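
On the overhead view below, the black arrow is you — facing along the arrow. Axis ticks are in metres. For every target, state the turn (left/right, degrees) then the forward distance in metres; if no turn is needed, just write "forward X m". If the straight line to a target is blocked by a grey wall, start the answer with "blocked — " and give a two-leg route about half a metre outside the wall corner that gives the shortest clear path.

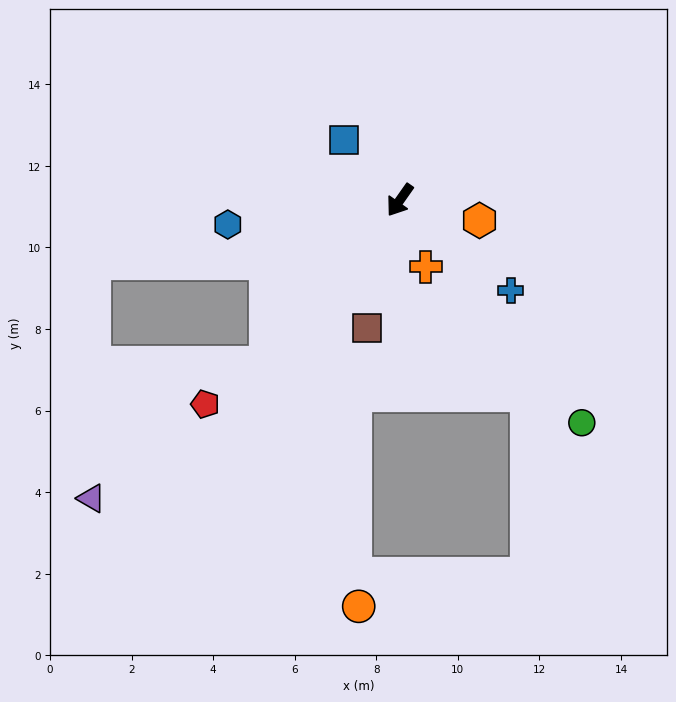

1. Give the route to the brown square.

turn left 21°, forward 3.2 m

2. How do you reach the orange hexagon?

turn left 111°, forward 2.0 m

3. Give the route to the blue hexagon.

turn right 47°, forward 4.3 m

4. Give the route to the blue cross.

turn left 86°, forward 3.5 m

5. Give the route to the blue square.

turn right 102°, forward 2.0 m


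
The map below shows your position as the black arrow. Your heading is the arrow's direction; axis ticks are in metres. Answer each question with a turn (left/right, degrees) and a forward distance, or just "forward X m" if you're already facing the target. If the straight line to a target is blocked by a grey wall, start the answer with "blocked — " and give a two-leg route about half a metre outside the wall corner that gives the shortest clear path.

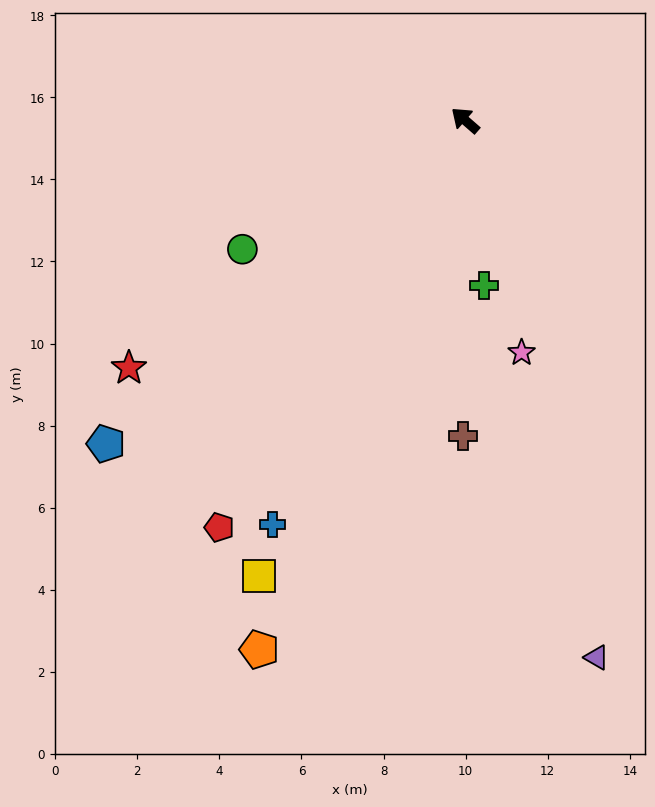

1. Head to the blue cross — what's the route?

turn left 106°, forward 10.9 m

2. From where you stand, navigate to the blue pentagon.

turn left 83°, forward 11.8 m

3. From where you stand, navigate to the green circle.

turn left 71°, forward 6.3 m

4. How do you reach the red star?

turn left 77°, forward 10.2 m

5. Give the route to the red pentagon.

turn left 100°, forward 11.6 m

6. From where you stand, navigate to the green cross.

turn left 138°, forward 4.1 m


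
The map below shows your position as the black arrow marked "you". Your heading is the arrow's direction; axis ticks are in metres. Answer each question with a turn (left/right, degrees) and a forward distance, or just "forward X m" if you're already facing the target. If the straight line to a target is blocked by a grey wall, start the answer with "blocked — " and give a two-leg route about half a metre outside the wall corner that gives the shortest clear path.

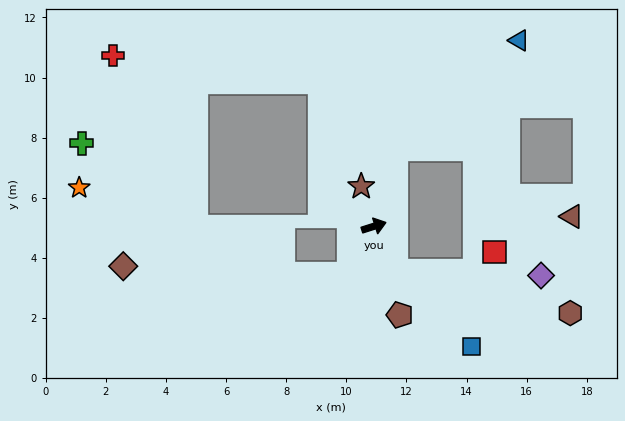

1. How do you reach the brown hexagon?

blocked — turn right 82°, forward 1.6 m, then turn left 51°, forward 6.0 m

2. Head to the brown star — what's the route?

turn left 90°, forward 1.4 m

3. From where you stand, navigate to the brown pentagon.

turn right 91°, forward 3.1 m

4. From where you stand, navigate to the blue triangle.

blocked — turn left 57°, forward 2.7 m, then turn right 34°, forward 5.5 m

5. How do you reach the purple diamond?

blocked — turn right 82°, forward 1.6 m, then turn left 63°, forward 4.9 m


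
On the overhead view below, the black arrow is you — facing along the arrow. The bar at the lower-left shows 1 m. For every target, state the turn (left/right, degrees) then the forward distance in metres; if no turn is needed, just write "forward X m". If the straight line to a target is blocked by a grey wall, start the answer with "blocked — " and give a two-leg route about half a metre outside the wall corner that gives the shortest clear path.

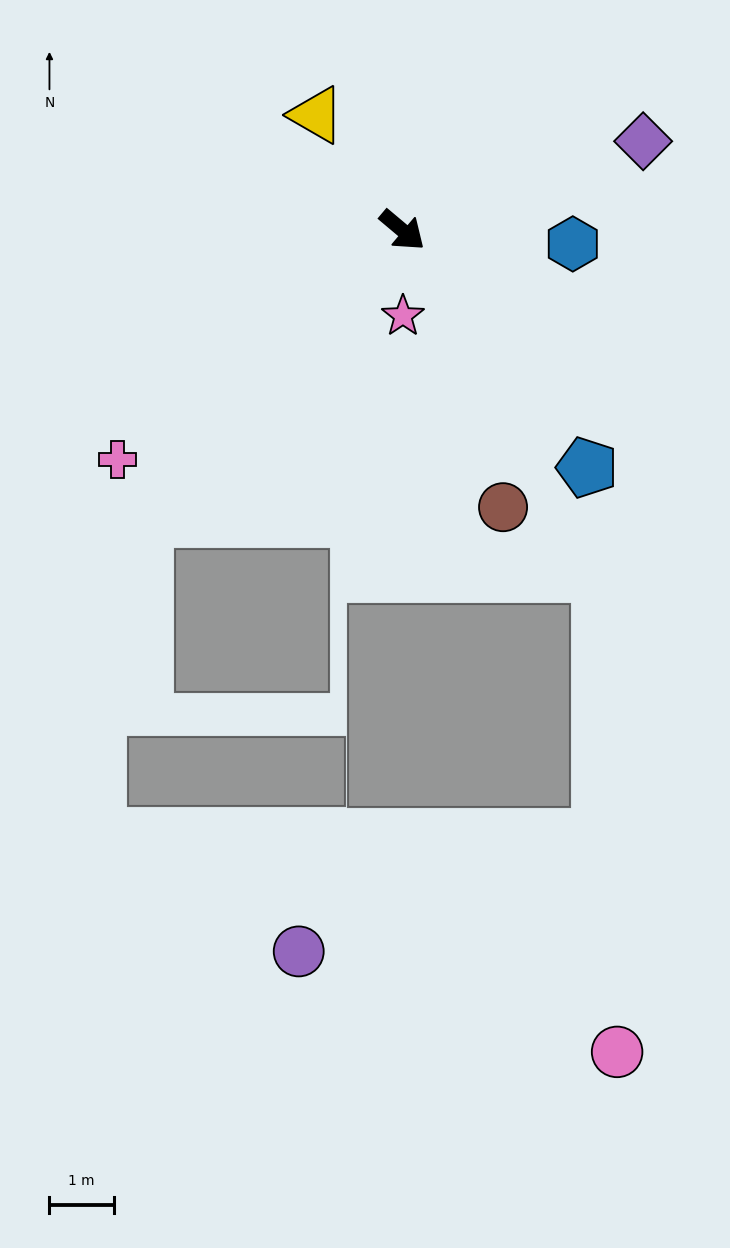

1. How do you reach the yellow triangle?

turn left 167°, forward 2.2 m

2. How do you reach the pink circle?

blocked — turn right 20°, forward 6.2 m, then turn right 28°, forward 7.4 m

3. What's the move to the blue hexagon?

turn left 35°, forward 2.7 m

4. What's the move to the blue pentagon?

turn right 12°, forward 4.7 m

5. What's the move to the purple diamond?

turn left 60°, forward 4.0 m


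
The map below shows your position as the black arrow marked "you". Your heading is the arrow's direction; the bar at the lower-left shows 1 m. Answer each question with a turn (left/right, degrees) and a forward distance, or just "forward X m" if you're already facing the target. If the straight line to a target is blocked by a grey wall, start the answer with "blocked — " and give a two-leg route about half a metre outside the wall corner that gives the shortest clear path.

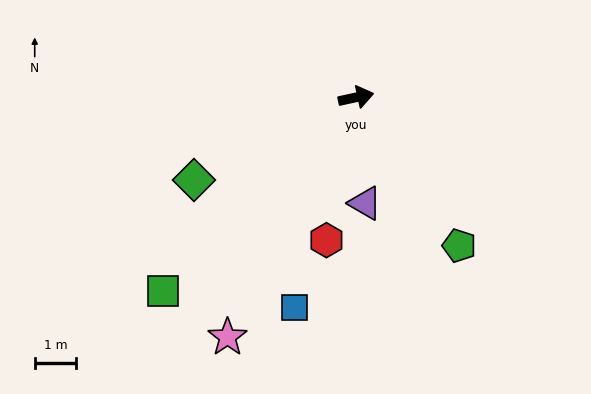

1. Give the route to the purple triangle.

turn right 97°, forward 2.6 m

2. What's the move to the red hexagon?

turn right 114°, forward 3.5 m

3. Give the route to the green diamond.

turn right 165°, forward 4.4 m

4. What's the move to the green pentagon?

turn right 68°, forward 4.3 m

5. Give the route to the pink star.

turn right 131°, forward 6.5 m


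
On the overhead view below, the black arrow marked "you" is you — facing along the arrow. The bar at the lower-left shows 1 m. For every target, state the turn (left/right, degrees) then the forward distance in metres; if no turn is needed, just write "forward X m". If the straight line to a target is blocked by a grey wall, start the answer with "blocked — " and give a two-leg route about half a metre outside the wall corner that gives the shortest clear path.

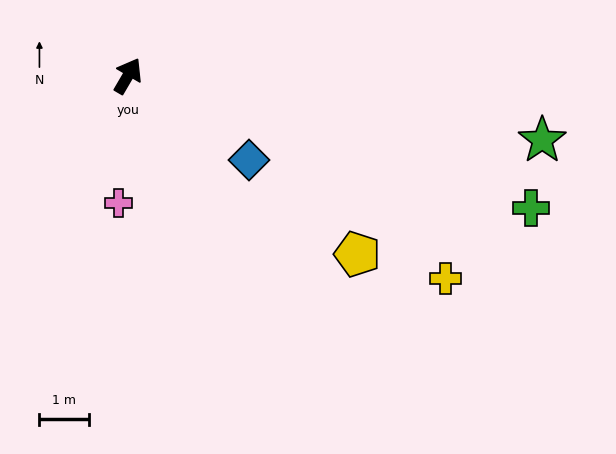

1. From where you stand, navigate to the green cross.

turn right 78°, forward 8.6 m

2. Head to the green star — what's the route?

turn right 69°, forward 8.5 m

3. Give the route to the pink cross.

turn right 154°, forward 2.6 m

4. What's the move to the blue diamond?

turn right 95°, forward 3.0 m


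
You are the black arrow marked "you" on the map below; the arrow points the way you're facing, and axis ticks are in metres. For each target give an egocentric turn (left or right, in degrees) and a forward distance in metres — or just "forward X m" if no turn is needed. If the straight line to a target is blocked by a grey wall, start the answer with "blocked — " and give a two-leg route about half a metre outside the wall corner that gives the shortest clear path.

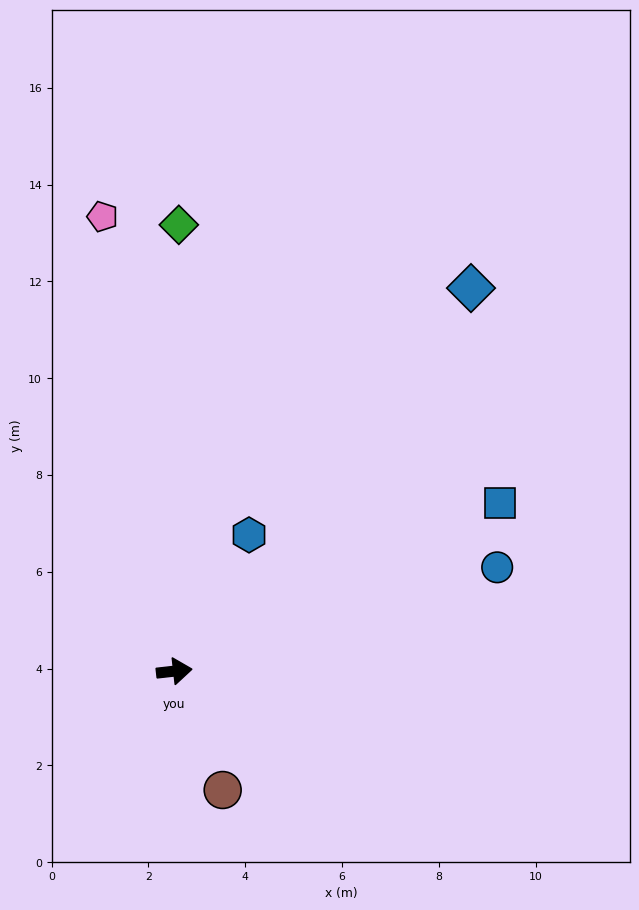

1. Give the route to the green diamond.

turn left 83°, forward 9.2 m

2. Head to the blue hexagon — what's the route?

turn left 55°, forward 3.2 m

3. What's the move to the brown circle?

turn right 74°, forward 2.7 m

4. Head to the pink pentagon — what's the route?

turn left 93°, forward 9.5 m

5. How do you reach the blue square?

turn left 21°, forward 7.6 m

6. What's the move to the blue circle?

turn left 11°, forward 7.0 m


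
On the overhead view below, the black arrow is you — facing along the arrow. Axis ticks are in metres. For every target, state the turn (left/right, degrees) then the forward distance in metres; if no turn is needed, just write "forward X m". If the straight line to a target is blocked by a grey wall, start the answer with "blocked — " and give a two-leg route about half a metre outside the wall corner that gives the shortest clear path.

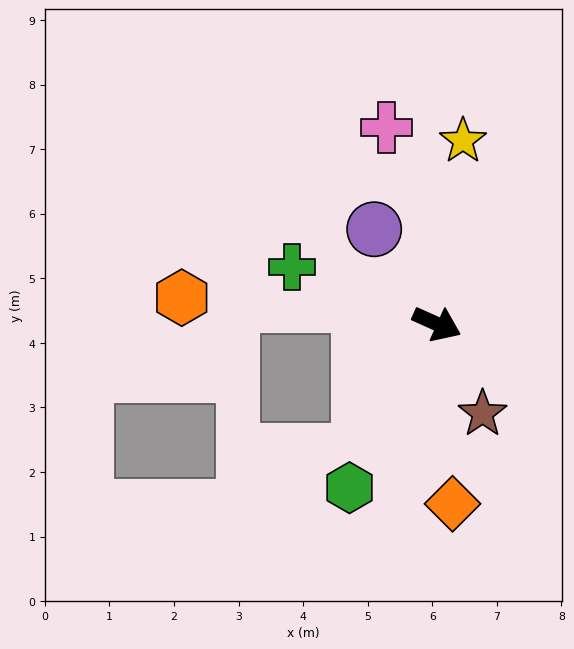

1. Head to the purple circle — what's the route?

turn left 148°, forward 1.8 m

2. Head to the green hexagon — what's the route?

turn right 94°, forward 2.9 m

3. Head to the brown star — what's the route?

turn right 39°, forward 1.6 m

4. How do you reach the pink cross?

turn left 129°, forward 3.1 m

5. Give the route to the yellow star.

turn left 106°, forward 2.9 m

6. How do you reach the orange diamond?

turn right 61°, forward 2.8 m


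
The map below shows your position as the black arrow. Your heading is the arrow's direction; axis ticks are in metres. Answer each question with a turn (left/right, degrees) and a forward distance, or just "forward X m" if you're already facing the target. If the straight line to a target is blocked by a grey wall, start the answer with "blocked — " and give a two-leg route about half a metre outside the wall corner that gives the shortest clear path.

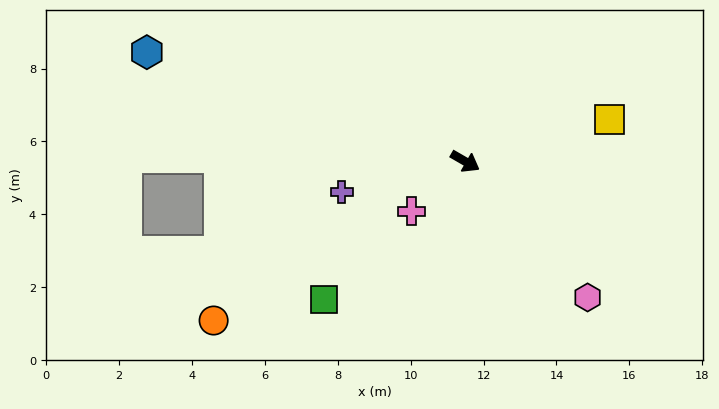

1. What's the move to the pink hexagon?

turn right 18°, forward 5.0 m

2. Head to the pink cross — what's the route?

turn right 107°, forward 2.0 m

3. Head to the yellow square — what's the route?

turn left 46°, forward 4.1 m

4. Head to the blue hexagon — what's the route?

turn right 169°, forward 9.2 m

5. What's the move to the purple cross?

turn right 136°, forward 3.5 m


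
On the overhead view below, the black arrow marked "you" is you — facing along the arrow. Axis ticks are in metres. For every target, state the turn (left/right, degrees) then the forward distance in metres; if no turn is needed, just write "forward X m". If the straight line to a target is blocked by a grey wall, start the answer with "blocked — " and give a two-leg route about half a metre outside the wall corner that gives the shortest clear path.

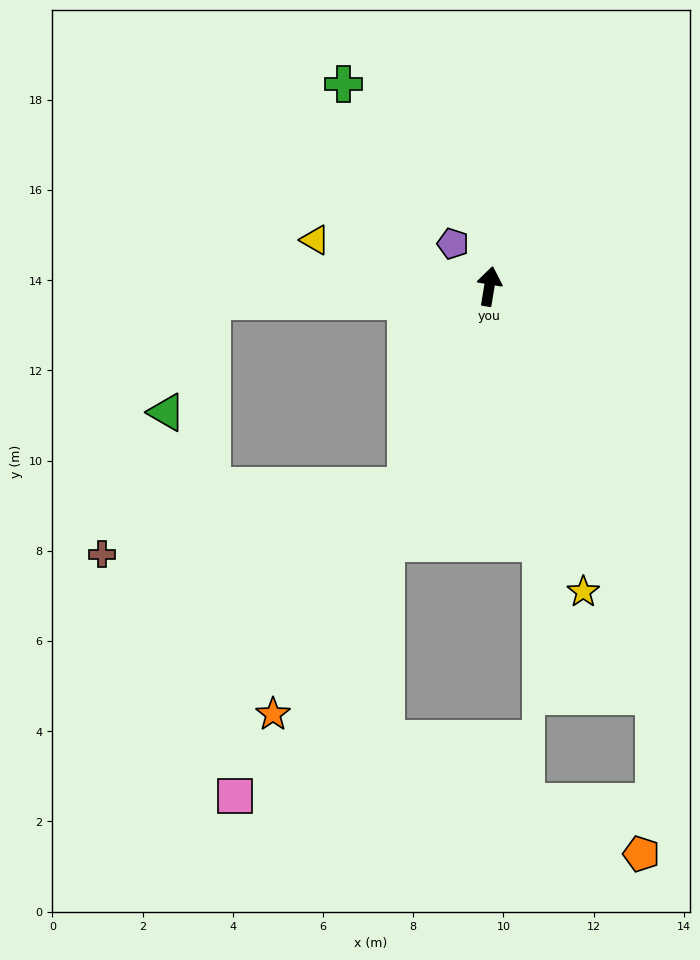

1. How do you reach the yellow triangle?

turn left 84°, forward 4.0 m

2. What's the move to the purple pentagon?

turn left 50°, forward 1.2 m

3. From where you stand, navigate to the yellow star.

turn right 154°, forward 7.1 m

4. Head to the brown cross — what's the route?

blocked — turn left 167°, forward 4.8 m, then turn right 55°, forward 6.9 m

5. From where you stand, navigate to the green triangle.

blocked — turn left 102°, forward 6.2 m, then turn left 65°, forward 2.7 m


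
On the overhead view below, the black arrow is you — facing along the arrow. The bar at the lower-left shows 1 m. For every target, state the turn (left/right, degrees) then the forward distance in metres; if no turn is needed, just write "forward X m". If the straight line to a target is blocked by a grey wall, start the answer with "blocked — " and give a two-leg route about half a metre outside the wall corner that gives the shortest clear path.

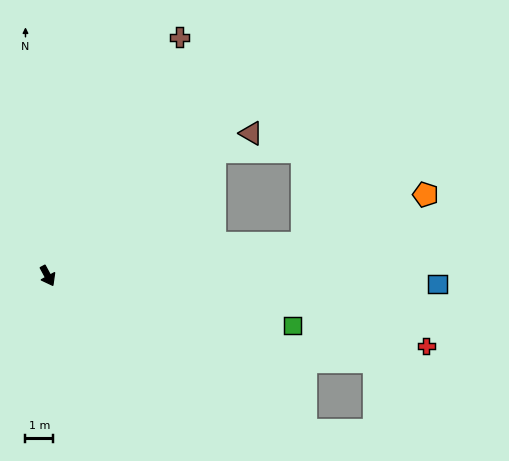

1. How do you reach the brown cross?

turn left 123°, forward 9.8 m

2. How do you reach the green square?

turn left 50°, forward 9.0 m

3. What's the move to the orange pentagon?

blocked — turn left 69°, forward 9.3 m, then turn left 14°, forward 4.8 m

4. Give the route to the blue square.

turn left 60°, forward 14.1 m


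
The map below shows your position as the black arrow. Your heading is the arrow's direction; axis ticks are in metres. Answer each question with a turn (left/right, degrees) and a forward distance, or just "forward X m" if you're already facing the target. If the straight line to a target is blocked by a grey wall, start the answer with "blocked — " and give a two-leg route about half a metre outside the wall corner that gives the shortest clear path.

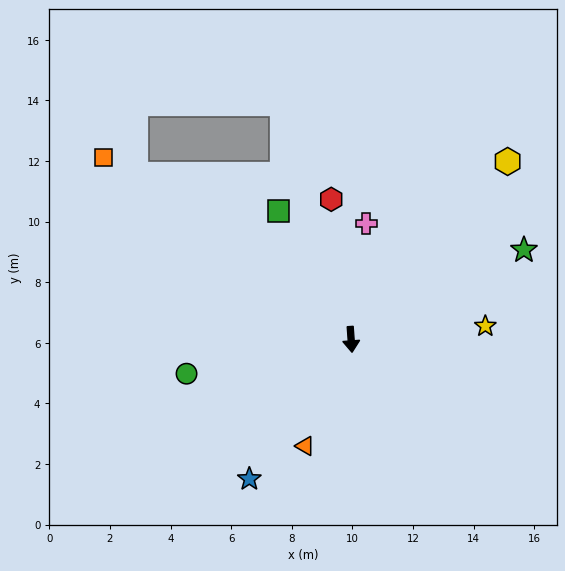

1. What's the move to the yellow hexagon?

turn left 135°, forward 7.8 m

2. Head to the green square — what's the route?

turn right 155°, forward 4.9 m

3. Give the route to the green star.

turn left 113°, forward 6.4 m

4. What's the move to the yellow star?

turn left 92°, forward 4.5 m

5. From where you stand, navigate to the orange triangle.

turn right 27°, forward 3.8 m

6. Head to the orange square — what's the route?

turn right 130°, forward 10.1 m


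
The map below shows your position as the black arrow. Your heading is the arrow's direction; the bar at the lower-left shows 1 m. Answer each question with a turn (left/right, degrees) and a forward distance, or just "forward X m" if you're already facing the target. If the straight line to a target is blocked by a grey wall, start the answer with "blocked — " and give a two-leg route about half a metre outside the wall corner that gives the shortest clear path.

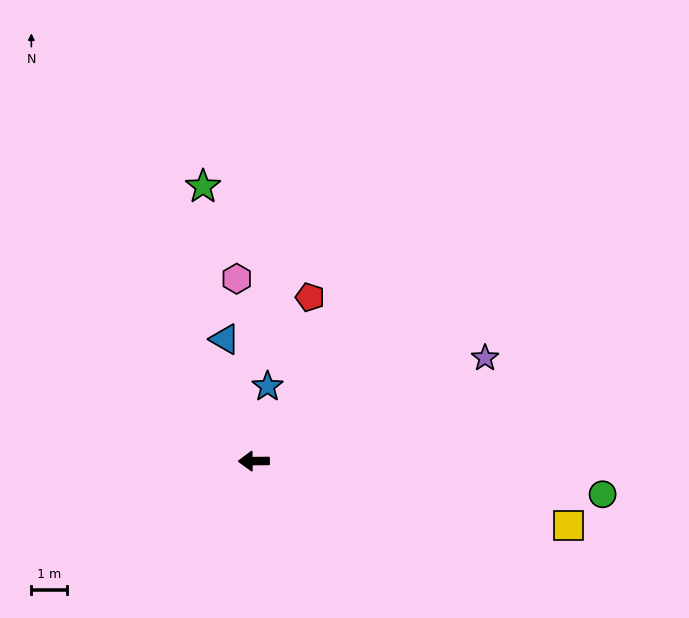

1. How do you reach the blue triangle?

turn right 77°, forward 3.5 m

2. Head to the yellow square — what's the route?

turn left 168°, forward 9.1 m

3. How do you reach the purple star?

turn right 157°, forward 7.2 m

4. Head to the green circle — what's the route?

turn left 174°, forward 9.9 m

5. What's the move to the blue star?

turn right 101°, forward 2.1 m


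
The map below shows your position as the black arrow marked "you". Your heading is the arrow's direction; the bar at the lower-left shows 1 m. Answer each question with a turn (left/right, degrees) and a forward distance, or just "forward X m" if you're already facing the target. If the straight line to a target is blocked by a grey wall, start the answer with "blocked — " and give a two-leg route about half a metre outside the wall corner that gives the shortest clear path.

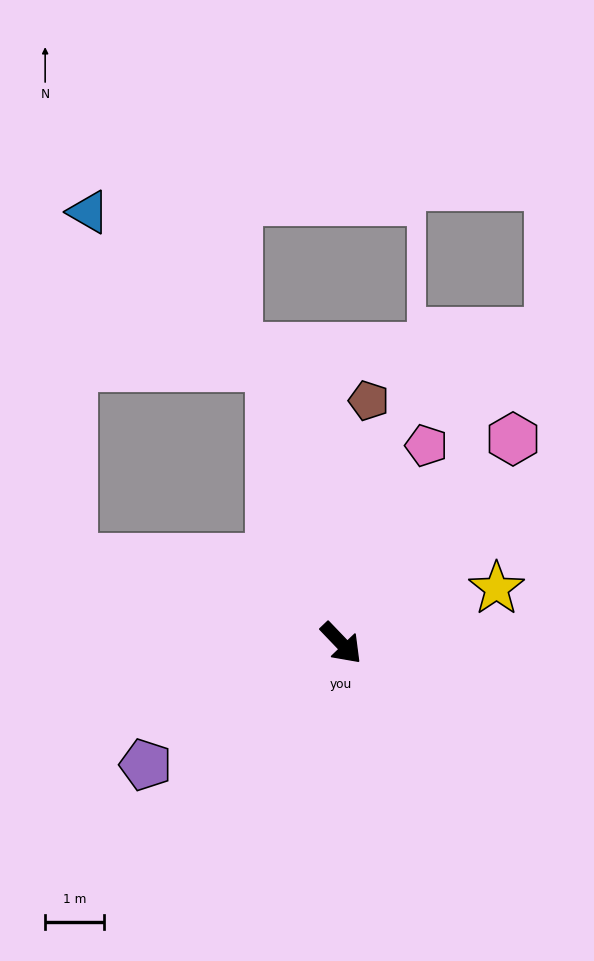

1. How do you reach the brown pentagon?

turn left 130°, forward 4.1 m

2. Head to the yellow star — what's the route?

turn left 66°, forward 2.8 m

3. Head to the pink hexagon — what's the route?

turn left 96°, forward 4.5 m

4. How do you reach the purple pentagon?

turn right 102°, forward 3.9 m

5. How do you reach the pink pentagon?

turn left 113°, forward 3.6 m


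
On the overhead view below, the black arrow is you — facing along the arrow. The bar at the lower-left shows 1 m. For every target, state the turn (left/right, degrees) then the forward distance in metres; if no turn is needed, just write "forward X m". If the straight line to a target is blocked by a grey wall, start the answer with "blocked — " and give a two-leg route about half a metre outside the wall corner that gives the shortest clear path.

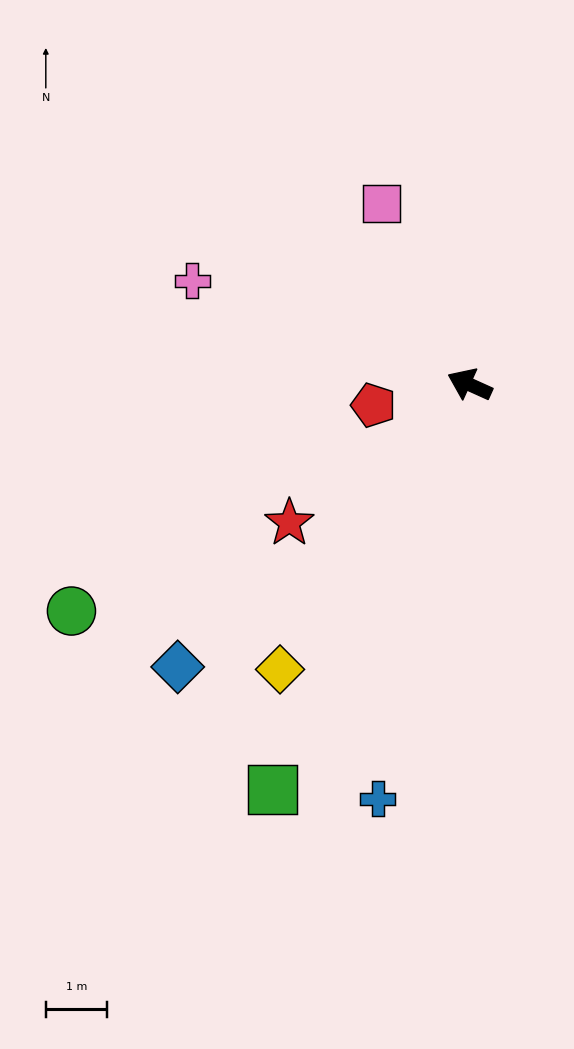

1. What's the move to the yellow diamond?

turn left 81°, forward 5.6 m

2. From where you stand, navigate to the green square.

turn left 88°, forward 7.3 m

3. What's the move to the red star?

turn left 62°, forward 3.7 m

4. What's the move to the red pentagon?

turn left 36°, forward 1.6 m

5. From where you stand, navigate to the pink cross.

turn left 4°, forward 4.8 m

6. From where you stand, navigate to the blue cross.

turn left 102°, forward 6.9 m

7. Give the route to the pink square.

turn right 40°, forward 3.3 m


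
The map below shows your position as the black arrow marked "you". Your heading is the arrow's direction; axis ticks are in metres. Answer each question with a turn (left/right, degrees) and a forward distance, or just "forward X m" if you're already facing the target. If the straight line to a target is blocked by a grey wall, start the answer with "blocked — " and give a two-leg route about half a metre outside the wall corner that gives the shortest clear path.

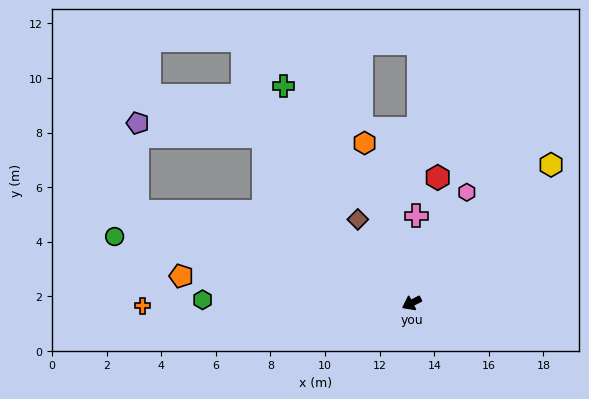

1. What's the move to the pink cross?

turn right 120°, forward 3.2 m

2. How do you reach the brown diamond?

turn right 84°, forward 3.6 m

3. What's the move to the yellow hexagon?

turn right 162°, forward 7.2 m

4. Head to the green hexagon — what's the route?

turn right 28°, forward 7.7 m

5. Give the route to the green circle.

turn right 40°, forward 11.1 m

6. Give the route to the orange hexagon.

turn right 101°, forward 6.1 m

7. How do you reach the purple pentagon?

blocked — turn right 75°, forward 8.2 m, then turn left 42°, forward 4.6 m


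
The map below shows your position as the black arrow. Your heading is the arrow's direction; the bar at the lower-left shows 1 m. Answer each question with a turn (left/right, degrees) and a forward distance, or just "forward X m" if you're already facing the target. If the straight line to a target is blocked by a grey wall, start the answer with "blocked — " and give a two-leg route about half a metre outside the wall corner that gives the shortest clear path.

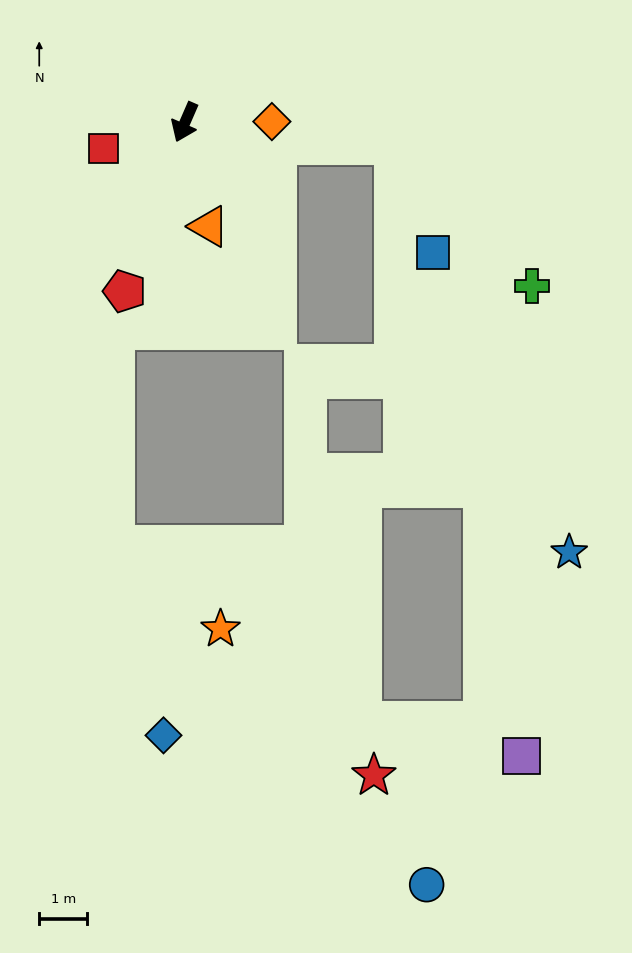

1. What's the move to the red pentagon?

turn left 4°, forward 3.7 m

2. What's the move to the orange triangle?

turn left 36°, forward 2.2 m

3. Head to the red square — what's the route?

turn right 49°, forward 1.8 m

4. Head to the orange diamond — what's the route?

turn left 114°, forward 1.8 m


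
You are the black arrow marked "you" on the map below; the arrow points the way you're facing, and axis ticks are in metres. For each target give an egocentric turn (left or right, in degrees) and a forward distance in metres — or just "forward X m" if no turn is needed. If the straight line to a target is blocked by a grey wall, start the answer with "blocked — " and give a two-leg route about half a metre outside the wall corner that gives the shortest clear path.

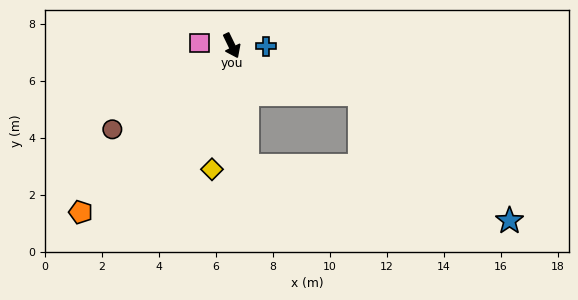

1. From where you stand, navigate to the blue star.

blocked — turn right 18°, forward 4.3 m, then turn left 70°, forward 9.4 m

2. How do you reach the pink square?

turn right 120°, forward 1.1 m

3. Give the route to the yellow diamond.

turn right 35°, forward 4.4 m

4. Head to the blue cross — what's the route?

turn left 63°, forward 1.2 m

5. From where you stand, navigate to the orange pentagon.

turn right 68°, forward 7.9 m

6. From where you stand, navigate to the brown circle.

turn right 81°, forward 5.1 m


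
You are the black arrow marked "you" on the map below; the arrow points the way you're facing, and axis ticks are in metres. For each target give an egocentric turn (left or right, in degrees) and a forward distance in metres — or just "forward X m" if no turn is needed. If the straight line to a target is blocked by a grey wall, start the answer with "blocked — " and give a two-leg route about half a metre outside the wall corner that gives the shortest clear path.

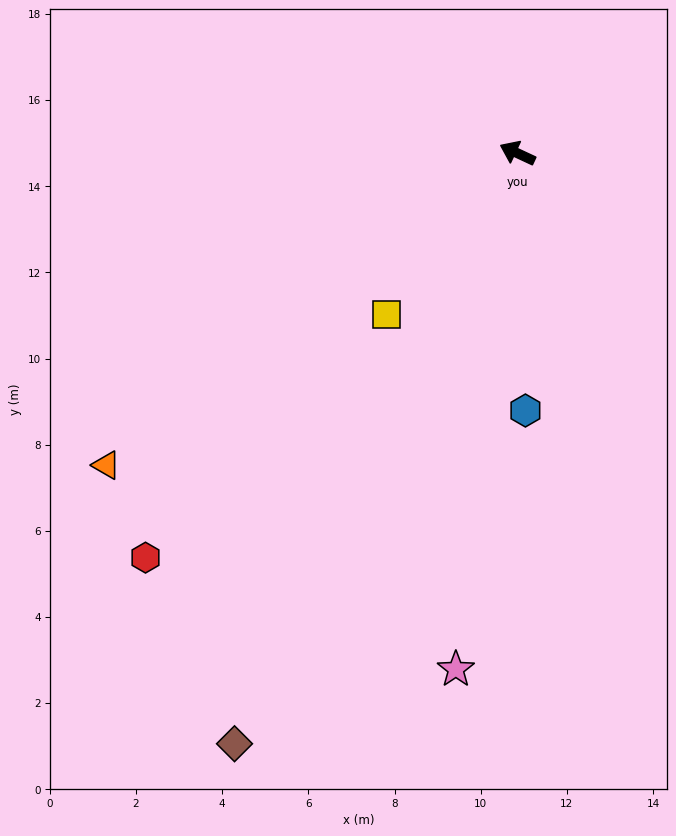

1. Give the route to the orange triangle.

turn left 62°, forward 12.0 m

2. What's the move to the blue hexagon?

turn left 117°, forward 6.0 m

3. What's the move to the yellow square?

turn left 76°, forward 4.8 m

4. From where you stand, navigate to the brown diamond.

turn left 89°, forward 15.2 m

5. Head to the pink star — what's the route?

turn left 108°, forward 12.1 m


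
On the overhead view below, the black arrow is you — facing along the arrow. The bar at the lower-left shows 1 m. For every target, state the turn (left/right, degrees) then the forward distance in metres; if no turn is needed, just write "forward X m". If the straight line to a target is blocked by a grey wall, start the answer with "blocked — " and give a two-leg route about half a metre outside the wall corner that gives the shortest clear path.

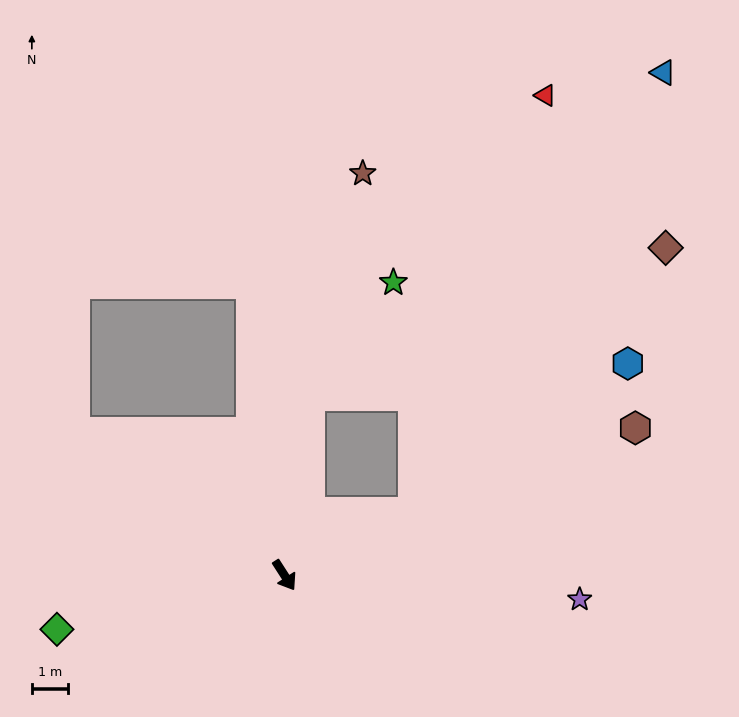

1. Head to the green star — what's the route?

blocked — turn left 139°, forward 5.0 m, then turn right 28°, forward 3.9 m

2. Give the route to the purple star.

turn left 53°, forward 8.2 m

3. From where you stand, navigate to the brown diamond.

blocked — turn left 83°, forward 4.0 m, then turn left 21°, forward 10.1 m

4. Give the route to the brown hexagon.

turn left 80°, forward 10.5 m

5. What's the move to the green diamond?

turn right 109°, forward 6.5 m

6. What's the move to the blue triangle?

blocked — turn left 83°, forward 4.0 m, then turn left 35°, forward 14.0 m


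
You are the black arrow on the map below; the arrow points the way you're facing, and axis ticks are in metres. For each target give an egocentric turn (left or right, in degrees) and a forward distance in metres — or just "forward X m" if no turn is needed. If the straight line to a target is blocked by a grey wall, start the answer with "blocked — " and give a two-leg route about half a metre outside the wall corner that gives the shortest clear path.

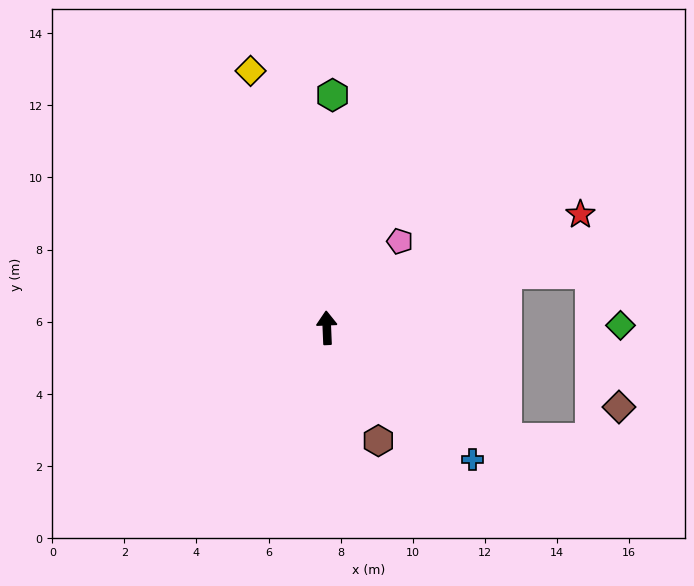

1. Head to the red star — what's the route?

turn right 68°, forward 7.7 m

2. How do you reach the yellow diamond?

turn left 14°, forward 7.4 m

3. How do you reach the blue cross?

turn right 135°, forward 5.4 m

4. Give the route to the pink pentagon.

turn right 43°, forward 3.1 m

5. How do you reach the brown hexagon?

turn right 158°, forward 3.4 m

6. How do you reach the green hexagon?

turn right 4°, forward 6.5 m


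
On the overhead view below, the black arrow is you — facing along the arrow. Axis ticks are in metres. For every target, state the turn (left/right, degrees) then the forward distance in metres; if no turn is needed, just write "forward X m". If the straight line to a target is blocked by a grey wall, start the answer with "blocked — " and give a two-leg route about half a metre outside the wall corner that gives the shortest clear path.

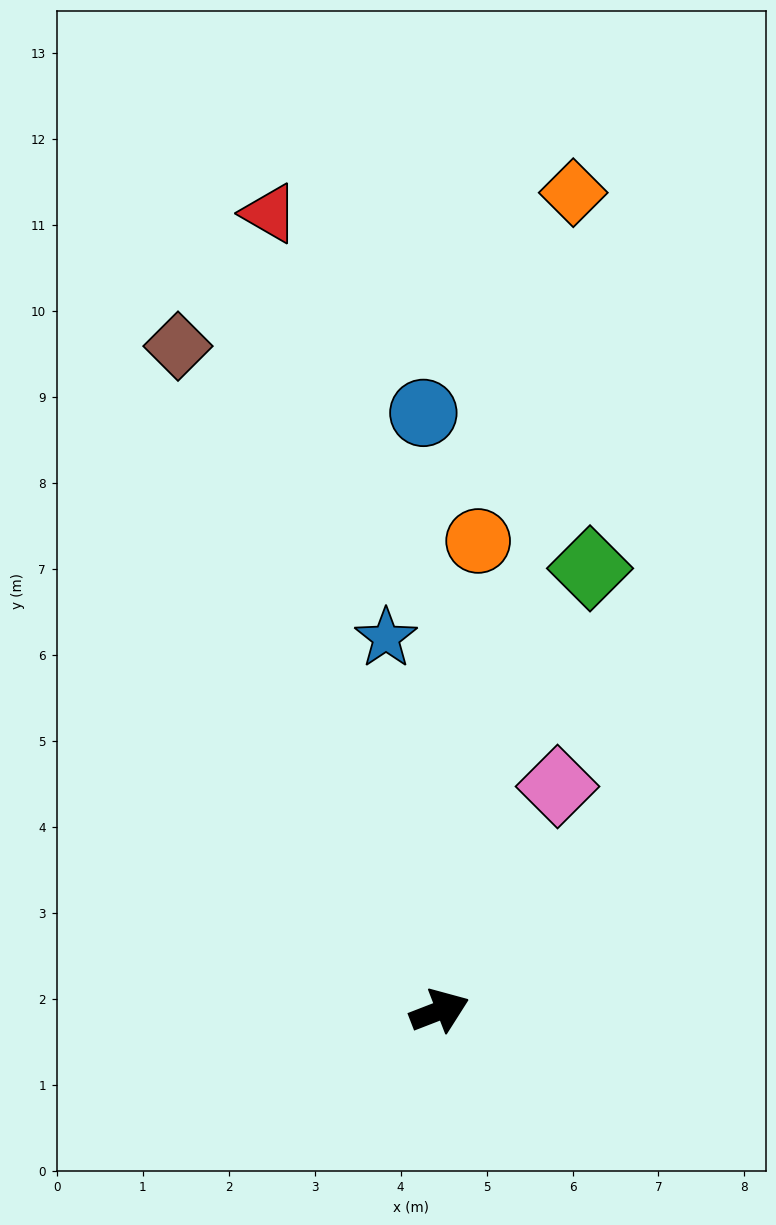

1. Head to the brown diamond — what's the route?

turn left 90°, forward 8.3 m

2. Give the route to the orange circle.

turn left 64°, forward 5.5 m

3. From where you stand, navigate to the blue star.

turn left 77°, forward 4.4 m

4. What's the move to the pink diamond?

turn left 41°, forward 2.9 m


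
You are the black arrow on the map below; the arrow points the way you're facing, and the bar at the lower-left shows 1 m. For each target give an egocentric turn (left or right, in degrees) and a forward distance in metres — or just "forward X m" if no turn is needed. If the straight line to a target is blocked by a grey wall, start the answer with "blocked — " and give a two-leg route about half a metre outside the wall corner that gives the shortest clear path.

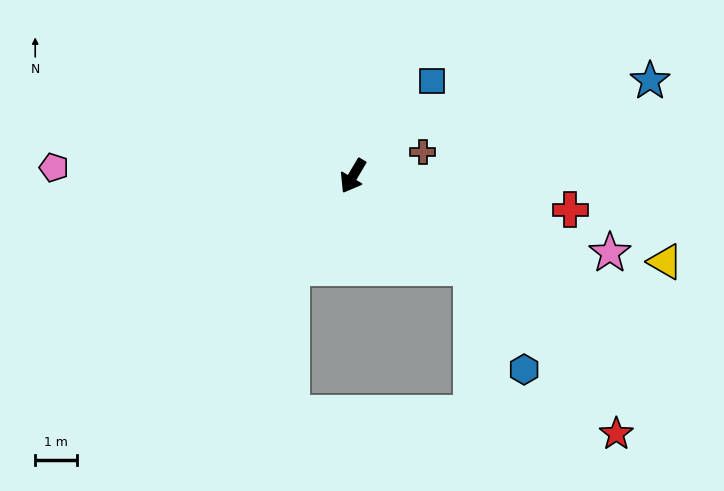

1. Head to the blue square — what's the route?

turn left 171°, forward 2.9 m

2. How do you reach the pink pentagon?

turn right 61°, forward 7.1 m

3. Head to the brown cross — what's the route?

turn left 140°, forward 1.7 m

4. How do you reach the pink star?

turn left 104°, forward 6.4 m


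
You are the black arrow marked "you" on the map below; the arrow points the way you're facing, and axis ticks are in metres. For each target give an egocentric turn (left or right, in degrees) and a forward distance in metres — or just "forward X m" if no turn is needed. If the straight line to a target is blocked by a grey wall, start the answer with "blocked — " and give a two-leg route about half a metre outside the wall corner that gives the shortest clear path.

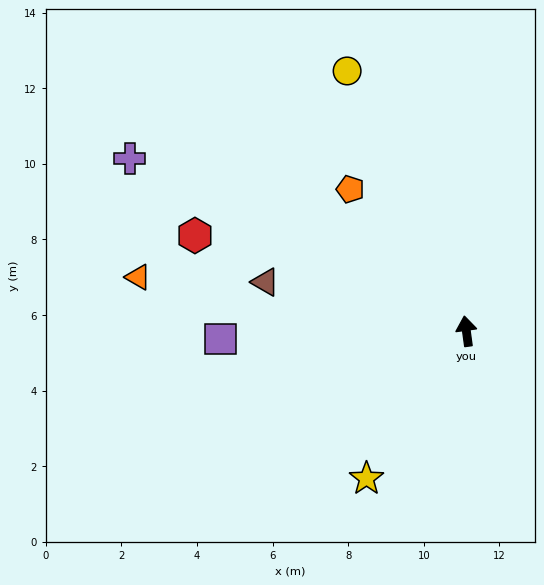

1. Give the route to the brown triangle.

turn left 69°, forward 5.5 m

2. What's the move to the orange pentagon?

turn left 32°, forward 4.8 m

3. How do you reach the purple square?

turn left 84°, forward 6.5 m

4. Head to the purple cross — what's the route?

turn left 55°, forward 10.0 m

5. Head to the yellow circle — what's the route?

turn left 17°, forward 7.6 m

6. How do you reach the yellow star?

turn left 138°, forward 4.7 m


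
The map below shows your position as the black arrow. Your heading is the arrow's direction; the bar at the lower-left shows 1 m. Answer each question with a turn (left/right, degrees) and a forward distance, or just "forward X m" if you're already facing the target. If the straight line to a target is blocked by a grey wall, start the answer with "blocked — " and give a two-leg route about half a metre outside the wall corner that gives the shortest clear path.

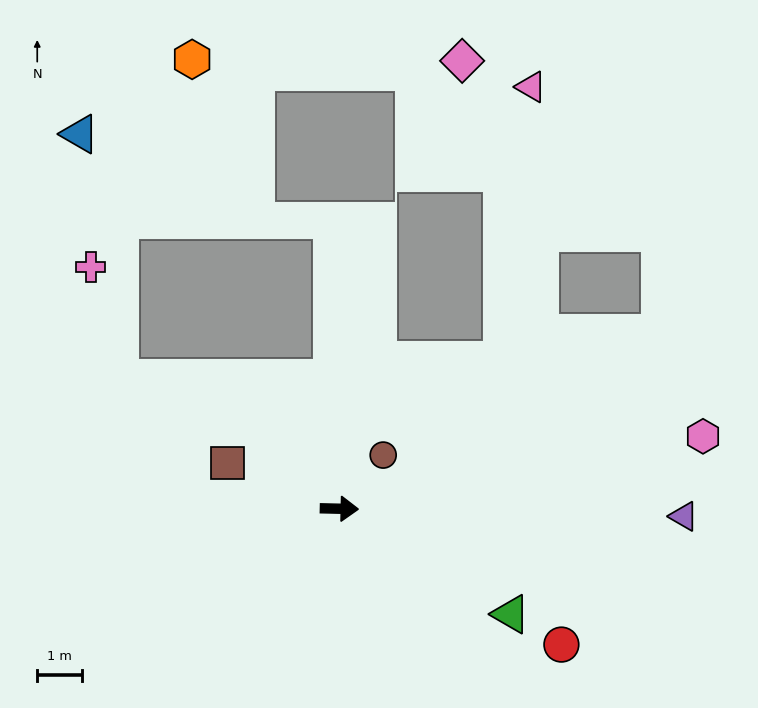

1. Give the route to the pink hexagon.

turn left 13°, forward 8.3 m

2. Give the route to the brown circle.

turn left 52°, forward 1.5 m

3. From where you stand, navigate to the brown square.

turn left 159°, forward 2.7 m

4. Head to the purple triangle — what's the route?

forward 7.7 m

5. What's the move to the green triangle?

turn right 30°, forward 4.5 m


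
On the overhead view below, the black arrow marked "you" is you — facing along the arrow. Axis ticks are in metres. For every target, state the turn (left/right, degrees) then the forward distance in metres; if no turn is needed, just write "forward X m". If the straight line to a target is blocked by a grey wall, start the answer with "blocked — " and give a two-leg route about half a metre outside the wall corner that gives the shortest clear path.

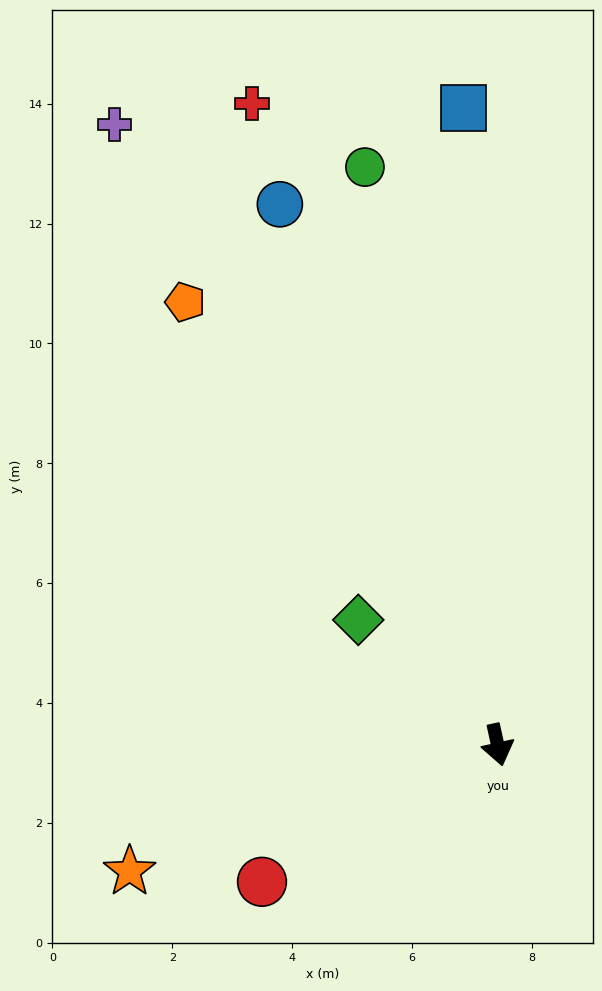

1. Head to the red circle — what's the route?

turn right 72°, forward 4.5 m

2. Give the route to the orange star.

turn right 83°, forward 6.5 m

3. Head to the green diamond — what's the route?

turn right 144°, forward 3.1 m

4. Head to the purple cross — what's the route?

turn right 161°, forward 12.2 m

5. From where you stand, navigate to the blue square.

turn left 171°, forward 10.6 m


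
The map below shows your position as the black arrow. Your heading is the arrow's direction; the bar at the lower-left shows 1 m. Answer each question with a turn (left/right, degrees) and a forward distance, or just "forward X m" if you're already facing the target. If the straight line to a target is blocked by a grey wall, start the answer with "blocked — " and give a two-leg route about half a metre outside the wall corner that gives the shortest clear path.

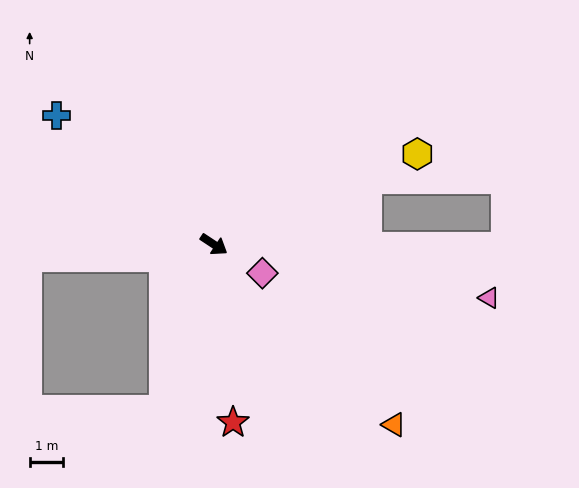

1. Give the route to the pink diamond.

turn left 3°, forward 1.7 m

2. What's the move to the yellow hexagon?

turn left 57°, forward 6.7 m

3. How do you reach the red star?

turn right 50°, forward 5.4 m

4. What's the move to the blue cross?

turn left 174°, forward 6.1 m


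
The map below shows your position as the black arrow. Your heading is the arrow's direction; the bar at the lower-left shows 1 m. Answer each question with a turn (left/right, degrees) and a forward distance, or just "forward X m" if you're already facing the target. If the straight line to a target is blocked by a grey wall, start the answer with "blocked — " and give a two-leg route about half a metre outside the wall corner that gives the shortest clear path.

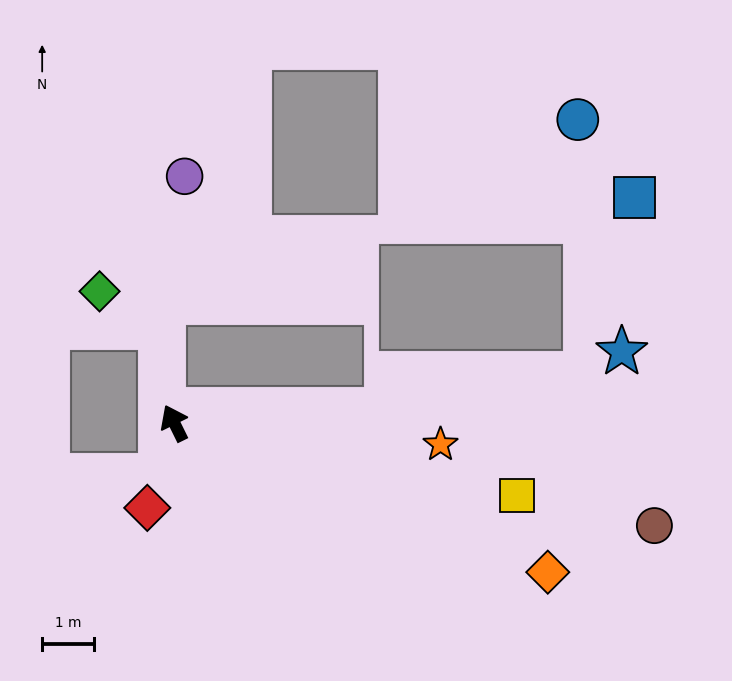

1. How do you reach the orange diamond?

turn right 138°, forward 7.7 m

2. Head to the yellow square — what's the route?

turn right 128°, forward 6.7 m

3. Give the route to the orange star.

turn right 121°, forward 5.1 m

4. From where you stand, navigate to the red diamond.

turn left 136°, forward 1.7 m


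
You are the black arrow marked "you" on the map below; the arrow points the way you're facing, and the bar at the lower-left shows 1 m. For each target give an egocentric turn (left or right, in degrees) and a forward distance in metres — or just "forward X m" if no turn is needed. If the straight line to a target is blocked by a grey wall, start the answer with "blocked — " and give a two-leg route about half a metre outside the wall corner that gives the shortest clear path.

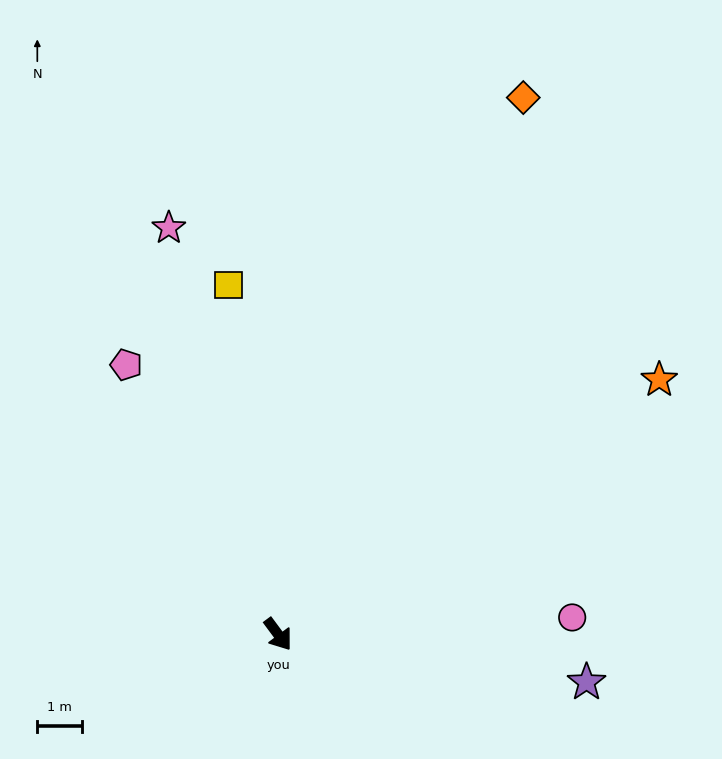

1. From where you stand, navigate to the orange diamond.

turn left 119°, forward 13.1 m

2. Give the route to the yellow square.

turn left 152°, forward 7.8 m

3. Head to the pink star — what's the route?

turn left 158°, forward 9.3 m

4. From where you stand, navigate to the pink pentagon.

turn left 173°, forward 6.9 m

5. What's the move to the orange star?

turn left 87°, forward 10.2 m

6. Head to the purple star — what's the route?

turn left 45°, forward 6.9 m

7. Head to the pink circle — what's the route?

turn left 57°, forward 6.5 m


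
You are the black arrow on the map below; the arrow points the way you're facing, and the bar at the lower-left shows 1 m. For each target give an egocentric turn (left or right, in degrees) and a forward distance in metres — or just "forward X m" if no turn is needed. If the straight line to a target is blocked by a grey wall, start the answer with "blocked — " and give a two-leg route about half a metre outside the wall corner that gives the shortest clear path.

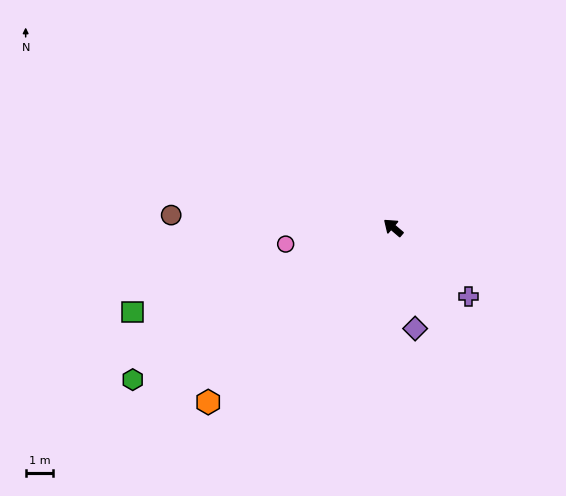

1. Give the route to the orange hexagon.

turn left 84°, forward 9.2 m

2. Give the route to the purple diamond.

turn left 143°, forward 3.7 m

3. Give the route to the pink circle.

turn left 49°, forward 3.9 m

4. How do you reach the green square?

turn left 58°, forward 9.9 m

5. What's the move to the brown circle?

turn left 37°, forward 8.0 m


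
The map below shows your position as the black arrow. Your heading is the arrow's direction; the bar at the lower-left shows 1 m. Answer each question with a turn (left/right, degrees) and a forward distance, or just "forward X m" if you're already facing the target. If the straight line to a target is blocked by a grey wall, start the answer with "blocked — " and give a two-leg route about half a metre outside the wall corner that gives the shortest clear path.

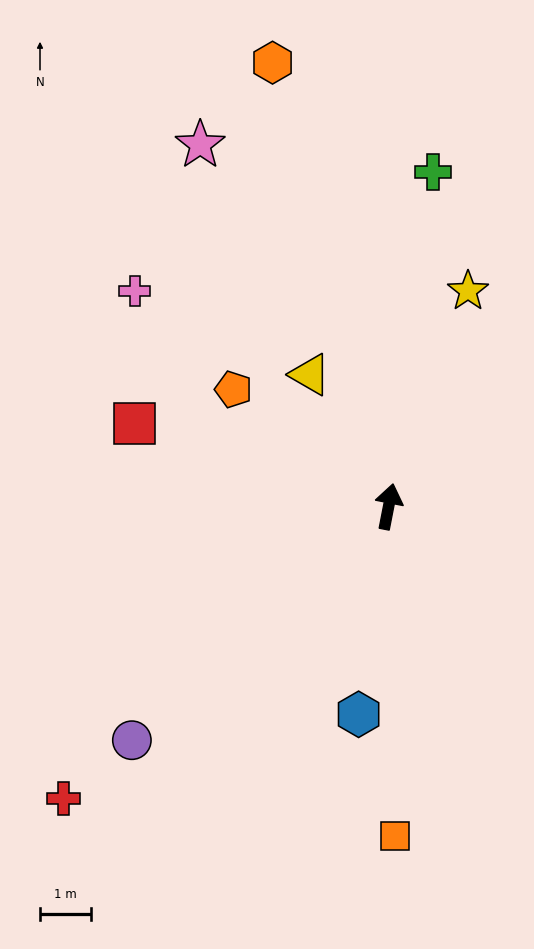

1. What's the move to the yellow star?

turn right 9°, forward 4.5 m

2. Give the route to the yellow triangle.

turn left 42°, forward 3.0 m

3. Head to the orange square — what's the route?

turn right 168°, forward 6.5 m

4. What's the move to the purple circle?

turn left 143°, forward 6.8 m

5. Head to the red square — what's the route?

turn left 83°, forward 5.2 m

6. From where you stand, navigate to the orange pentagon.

turn left 64°, forward 3.8 m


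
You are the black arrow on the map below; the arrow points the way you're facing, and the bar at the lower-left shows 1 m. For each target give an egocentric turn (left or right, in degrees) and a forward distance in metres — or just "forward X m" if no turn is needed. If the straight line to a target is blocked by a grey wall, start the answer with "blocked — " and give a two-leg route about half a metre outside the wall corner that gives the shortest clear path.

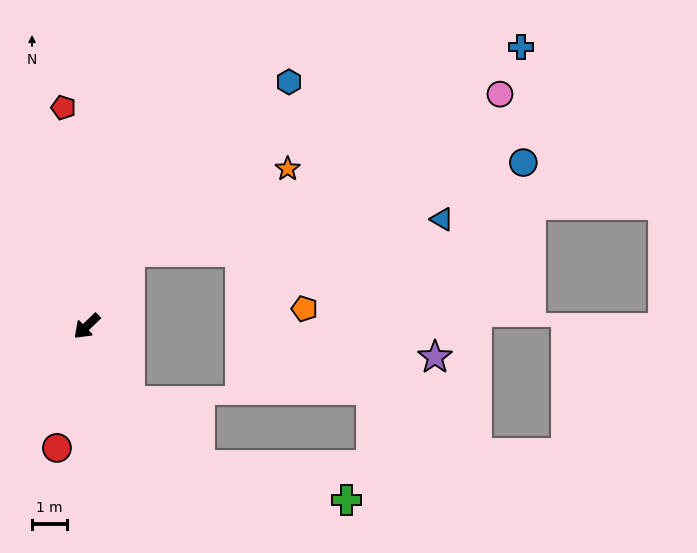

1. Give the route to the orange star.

blocked — turn right 164°, forward 2.4 m, then turn right 32°, forward 5.1 m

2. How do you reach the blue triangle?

blocked — turn right 164°, forward 2.4 m, then turn right 54°, forward 9.0 m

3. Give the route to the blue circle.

blocked — turn right 164°, forward 2.4 m, then turn right 47°, forward 11.5 m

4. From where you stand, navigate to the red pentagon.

turn right 128°, forward 6.3 m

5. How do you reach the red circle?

turn left 33°, forward 3.6 m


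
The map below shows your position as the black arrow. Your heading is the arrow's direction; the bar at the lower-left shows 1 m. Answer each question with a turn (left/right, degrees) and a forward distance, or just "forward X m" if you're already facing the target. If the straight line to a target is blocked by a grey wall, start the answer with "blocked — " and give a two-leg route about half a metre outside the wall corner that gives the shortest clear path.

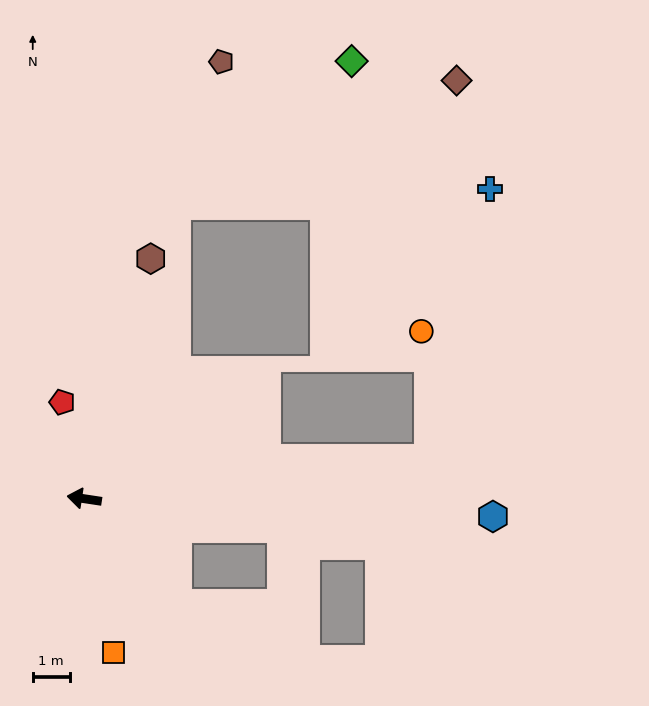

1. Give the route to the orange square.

turn left 109°, forward 4.2 m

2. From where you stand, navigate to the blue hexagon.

turn right 174°, forward 11.1 m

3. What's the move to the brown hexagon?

turn right 97°, forward 6.7 m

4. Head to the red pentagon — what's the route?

turn right 69°, forward 2.7 m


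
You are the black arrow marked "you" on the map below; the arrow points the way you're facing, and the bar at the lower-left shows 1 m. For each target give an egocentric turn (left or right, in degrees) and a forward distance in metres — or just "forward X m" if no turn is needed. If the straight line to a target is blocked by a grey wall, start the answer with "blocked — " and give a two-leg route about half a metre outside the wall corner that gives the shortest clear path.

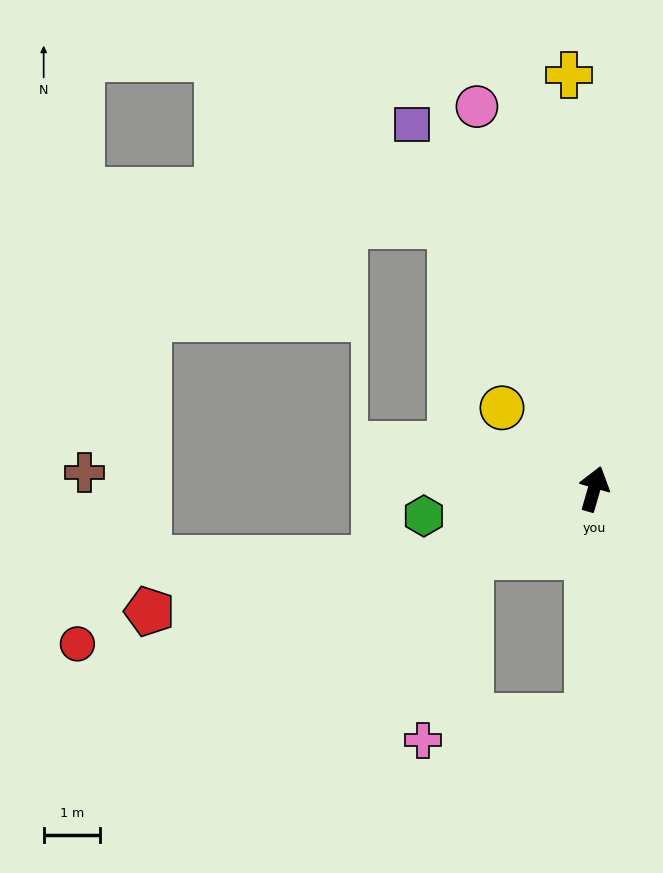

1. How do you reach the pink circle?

turn left 33°, forward 7.1 m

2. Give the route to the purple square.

turn left 43°, forward 7.3 m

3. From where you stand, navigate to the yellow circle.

turn left 65°, forward 2.2 m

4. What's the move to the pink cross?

blocked — turn left 135°, forward 2.5 m, then turn left 47°, forward 3.4 m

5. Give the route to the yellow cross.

turn left 20°, forward 7.4 m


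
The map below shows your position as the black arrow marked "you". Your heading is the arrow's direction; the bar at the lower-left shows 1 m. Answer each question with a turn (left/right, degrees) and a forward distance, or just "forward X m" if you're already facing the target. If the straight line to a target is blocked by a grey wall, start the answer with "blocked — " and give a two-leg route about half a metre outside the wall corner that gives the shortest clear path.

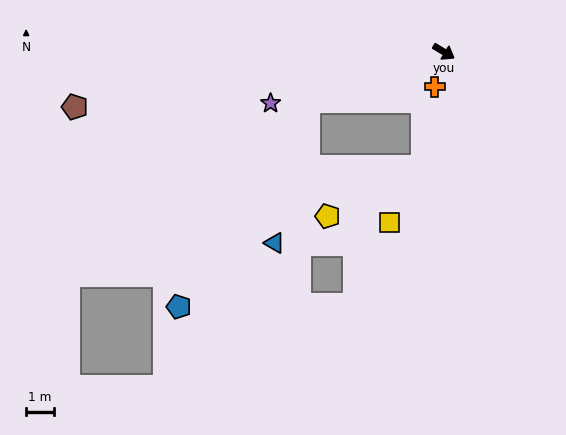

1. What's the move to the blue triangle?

blocked — turn right 129°, forward 5.3 m, then turn left 57°, forward 5.3 m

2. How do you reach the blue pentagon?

blocked — turn right 129°, forward 5.3 m, then turn left 38°, forward 8.9 m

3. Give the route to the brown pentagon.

turn right 140°, forward 13.6 m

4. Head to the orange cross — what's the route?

turn right 73°, forward 1.3 m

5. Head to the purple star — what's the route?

turn right 132°, forward 6.6 m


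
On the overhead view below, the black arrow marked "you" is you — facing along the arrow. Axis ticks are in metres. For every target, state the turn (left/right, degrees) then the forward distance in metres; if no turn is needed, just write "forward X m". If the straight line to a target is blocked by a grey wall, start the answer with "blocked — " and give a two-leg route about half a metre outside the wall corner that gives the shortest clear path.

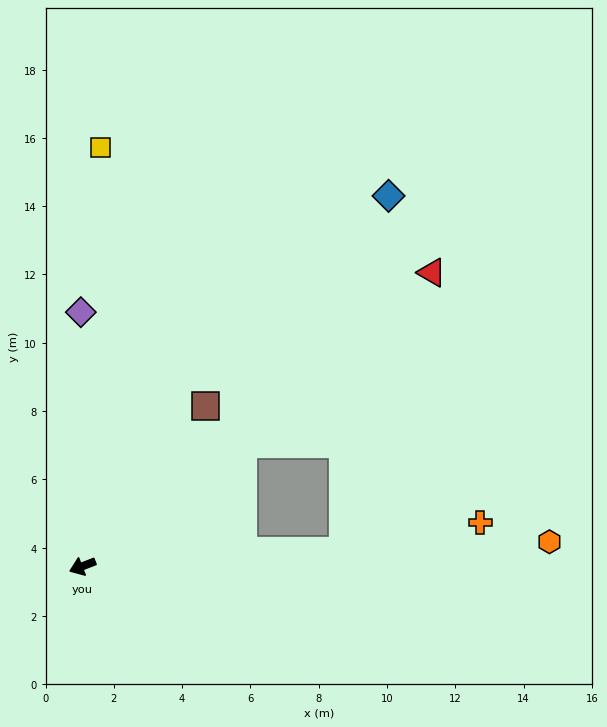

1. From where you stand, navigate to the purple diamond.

turn right 111°, forward 7.4 m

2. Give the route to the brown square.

turn right 149°, forward 5.9 m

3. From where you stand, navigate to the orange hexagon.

turn left 162°, forward 13.7 m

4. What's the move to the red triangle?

turn right 161°, forward 13.4 m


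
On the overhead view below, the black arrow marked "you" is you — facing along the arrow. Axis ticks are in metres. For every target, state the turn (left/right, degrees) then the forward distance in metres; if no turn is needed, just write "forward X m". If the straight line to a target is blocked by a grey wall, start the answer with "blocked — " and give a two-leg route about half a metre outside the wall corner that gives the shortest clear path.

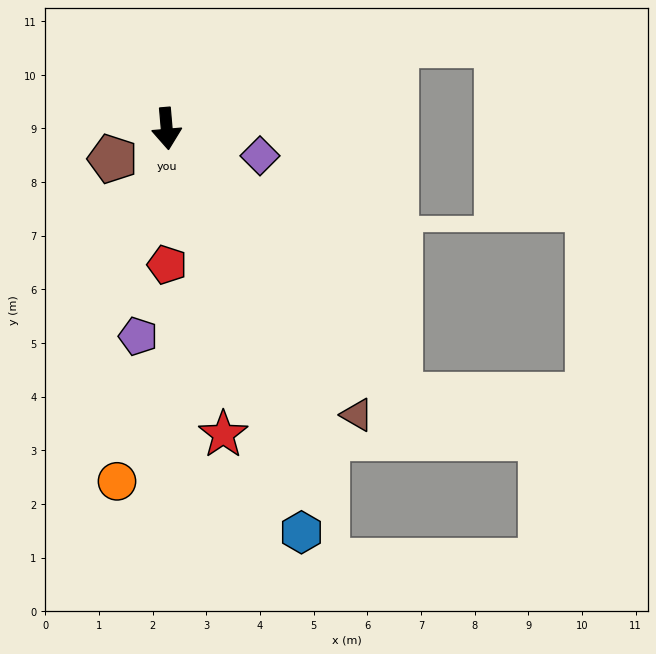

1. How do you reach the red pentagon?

turn right 5°, forward 2.5 m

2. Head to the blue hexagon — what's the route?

turn left 14°, forward 7.9 m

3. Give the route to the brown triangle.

turn left 29°, forward 6.4 m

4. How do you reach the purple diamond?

turn left 69°, forward 1.8 m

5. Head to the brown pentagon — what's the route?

turn right 66°, forward 1.2 m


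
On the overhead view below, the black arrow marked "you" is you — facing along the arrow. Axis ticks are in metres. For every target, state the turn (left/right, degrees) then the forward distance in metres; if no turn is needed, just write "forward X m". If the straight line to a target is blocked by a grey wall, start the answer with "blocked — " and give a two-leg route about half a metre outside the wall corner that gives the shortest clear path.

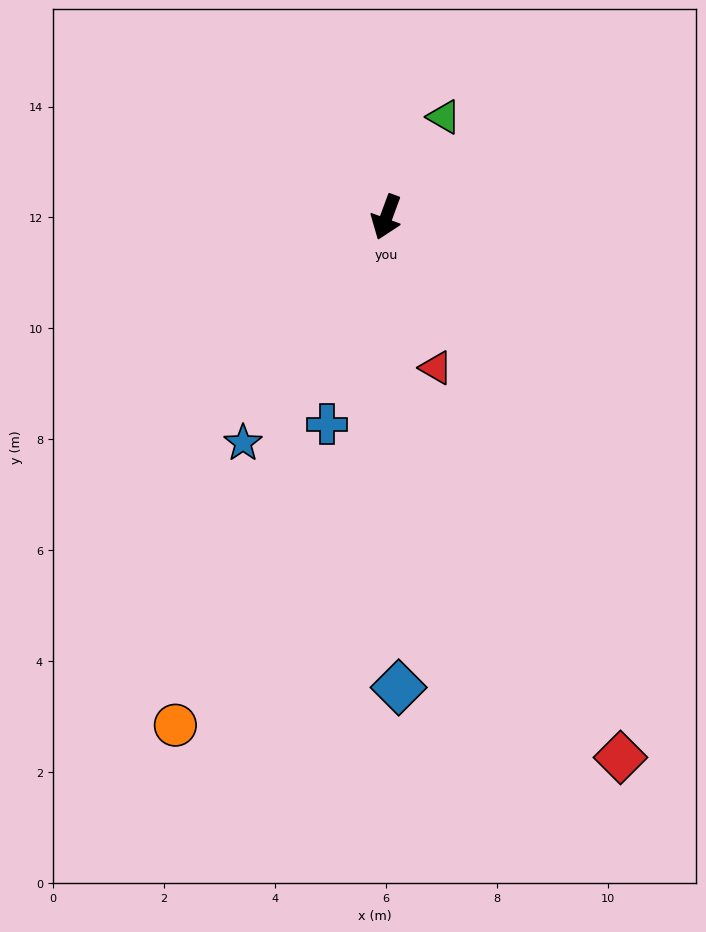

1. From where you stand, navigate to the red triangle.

turn left 38°, forward 2.9 m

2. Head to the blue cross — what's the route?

turn left 4°, forward 3.9 m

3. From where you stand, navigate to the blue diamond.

turn left 22°, forward 8.5 m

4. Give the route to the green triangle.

turn left 170°, forward 2.1 m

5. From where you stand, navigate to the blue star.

turn right 12°, forward 4.8 m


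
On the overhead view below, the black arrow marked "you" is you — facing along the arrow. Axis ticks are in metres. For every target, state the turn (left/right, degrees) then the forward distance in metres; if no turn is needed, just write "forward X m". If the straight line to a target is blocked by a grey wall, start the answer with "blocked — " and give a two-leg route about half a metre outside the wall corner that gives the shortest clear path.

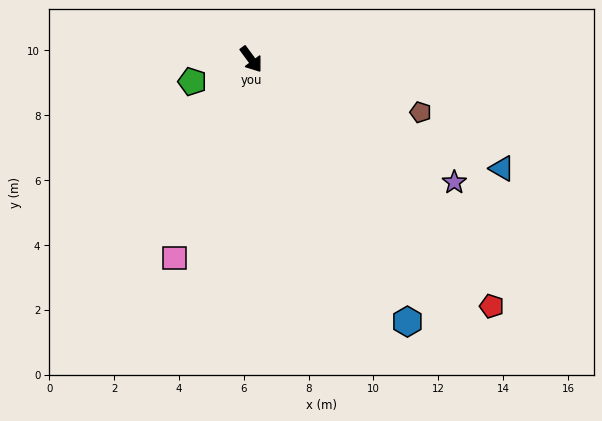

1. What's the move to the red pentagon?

turn left 8°, forward 10.6 m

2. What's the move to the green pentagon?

turn right 106°, forward 1.9 m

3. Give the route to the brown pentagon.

turn left 36°, forward 5.5 m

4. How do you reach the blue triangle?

turn left 30°, forward 8.4 m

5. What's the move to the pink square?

turn right 57°, forward 6.6 m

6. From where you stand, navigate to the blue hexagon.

turn right 6°, forward 9.4 m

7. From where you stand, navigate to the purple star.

turn left 22°, forward 7.3 m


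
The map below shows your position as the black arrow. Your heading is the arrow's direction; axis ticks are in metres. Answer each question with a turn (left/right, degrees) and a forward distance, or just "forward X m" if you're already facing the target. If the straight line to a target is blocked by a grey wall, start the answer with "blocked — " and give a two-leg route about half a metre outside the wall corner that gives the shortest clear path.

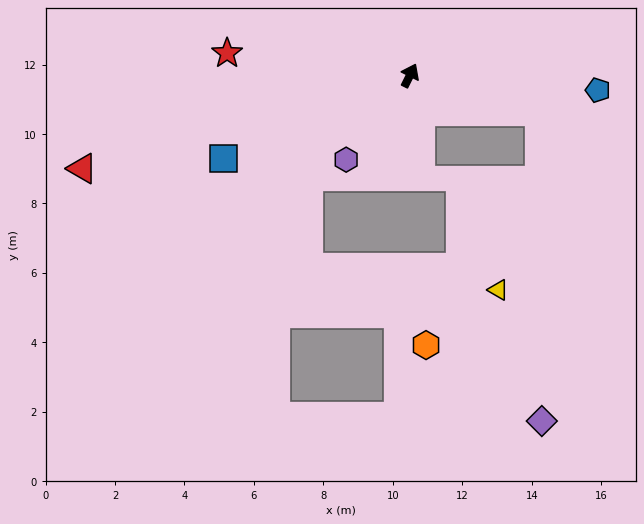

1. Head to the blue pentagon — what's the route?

turn right 68°, forward 5.4 m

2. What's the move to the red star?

turn left 109°, forward 5.3 m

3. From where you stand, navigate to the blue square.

turn left 140°, forward 5.9 m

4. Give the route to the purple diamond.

blocked — turn right 79°, forward 3.9 m, then turn right 74°, forward 8.9 m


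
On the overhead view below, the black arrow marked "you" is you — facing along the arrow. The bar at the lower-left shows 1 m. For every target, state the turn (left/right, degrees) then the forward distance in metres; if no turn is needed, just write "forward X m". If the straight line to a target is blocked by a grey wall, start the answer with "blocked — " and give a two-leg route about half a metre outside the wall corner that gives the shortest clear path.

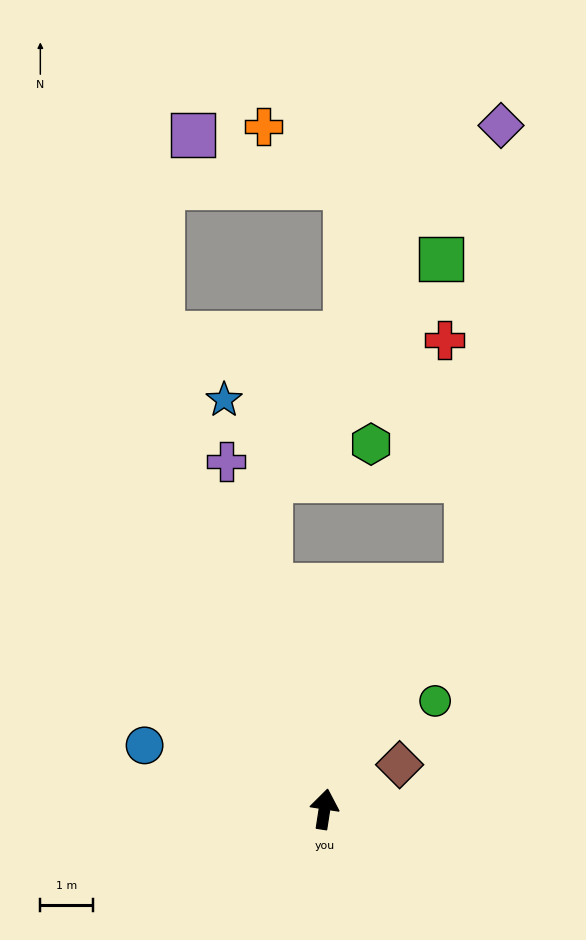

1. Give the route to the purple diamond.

blocked — turn right 24°, forward 5.0 m, then turn left 28°, forward 8.8 m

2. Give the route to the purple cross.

turn left 25°, forward 6.9 m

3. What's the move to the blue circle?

turn left 79°, forward 3.6 m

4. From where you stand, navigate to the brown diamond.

turn right 51°, forward 1.7 m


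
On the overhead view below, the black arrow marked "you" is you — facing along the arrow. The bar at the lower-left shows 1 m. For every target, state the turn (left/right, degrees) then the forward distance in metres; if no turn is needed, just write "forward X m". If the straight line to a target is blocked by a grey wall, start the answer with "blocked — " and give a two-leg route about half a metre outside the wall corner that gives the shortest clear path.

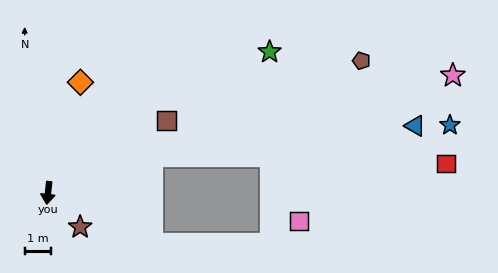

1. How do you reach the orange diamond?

turn left 170°, forward 4.4 m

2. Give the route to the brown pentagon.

turn left 119°, forward 13.0 m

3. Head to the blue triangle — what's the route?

blocked — turn left 116°, forward 4.2 m, then turn right 13°, forward 10.1 m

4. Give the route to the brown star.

turn left 50°, forward 1.8 m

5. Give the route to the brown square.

turn left 128°, forward 5.3 m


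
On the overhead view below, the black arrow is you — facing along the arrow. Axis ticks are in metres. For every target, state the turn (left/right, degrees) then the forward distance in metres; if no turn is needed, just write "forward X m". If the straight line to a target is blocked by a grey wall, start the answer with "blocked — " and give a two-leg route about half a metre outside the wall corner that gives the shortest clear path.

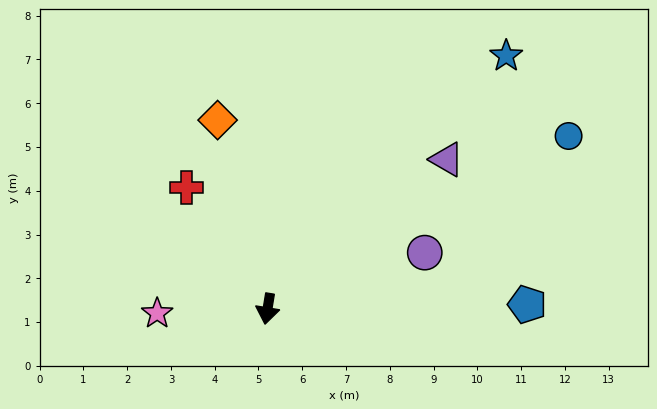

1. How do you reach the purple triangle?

turn left 139°, forward 5.3 m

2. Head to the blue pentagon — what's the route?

turn left 100°, forward 5.9 m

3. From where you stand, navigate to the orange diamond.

turn right 156°, forward 4.5 m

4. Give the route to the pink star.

turn right 78°, forward 2.5 m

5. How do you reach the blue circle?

turn left 129°, forward 7.9 m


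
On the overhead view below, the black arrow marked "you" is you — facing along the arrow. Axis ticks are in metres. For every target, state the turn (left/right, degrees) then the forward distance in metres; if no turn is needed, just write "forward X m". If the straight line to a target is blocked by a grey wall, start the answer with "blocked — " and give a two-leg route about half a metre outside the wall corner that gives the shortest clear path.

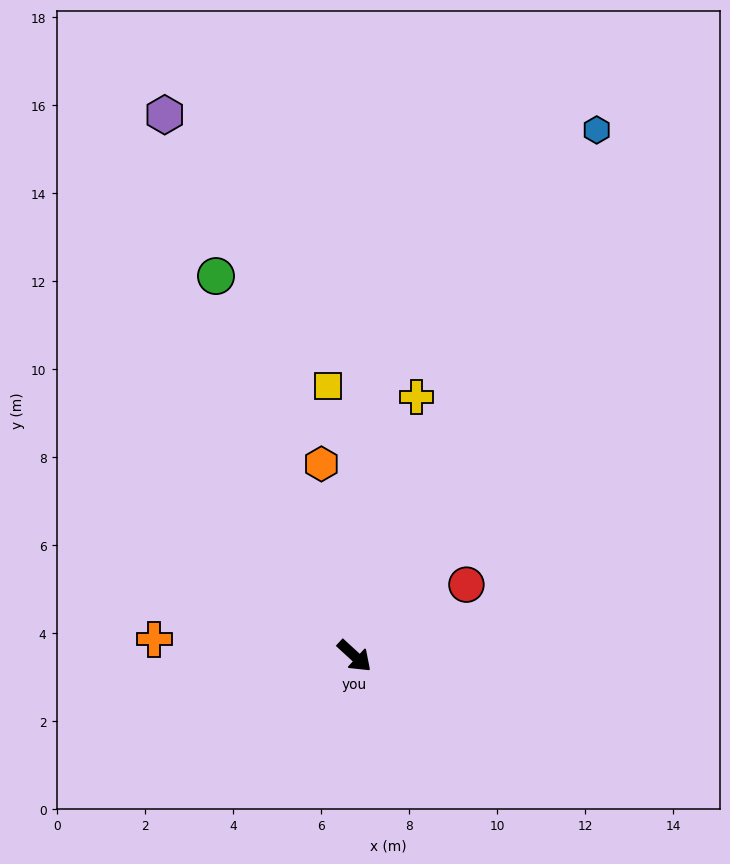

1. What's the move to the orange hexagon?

turn left 142°, forward 4.4 m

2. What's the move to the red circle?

turn left 75°, forward 3.0 m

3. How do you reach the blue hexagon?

turn left 108°, forward 13.2 m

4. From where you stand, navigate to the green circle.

turn left 153°, forward 9.2 m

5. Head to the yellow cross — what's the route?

turn left 119°, forward 6.1 m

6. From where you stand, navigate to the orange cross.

turn right 142°, forward 4.6 m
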